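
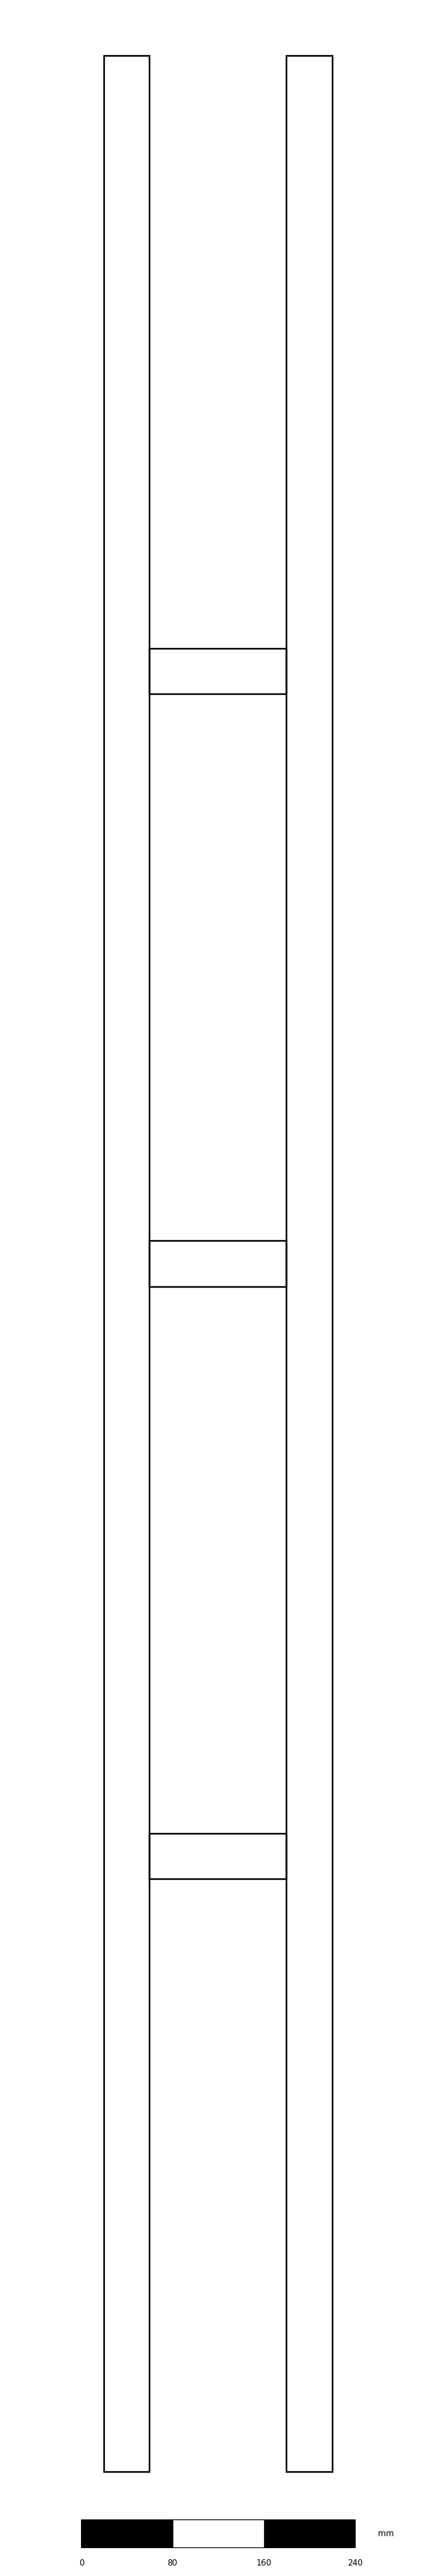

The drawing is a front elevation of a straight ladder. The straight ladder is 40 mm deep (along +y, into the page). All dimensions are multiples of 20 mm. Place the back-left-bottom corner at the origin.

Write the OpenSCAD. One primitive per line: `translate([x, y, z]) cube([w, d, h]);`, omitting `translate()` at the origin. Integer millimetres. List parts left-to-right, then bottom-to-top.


cube([40, 40, 2120]);
translate([40, 0, 520]) cube([120, 40, 40]);
translate([40, 0, 1040]) cube([120, 40, 40]);
translate([40, 0, 1560]) cube([120, 40, 40]);
translate([160, 0, 0]) cube([40, 40, 2120]);


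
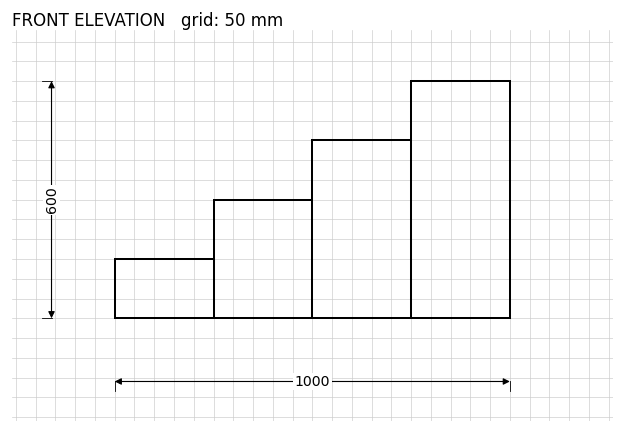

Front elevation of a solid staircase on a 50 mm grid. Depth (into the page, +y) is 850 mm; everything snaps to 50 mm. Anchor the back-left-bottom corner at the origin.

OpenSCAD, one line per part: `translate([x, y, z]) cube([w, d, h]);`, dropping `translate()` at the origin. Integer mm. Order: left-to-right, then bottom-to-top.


cube([250, 850, 150]);
translate([250, 0, 0]) cube([250, 850, 300]);
translate([500, 0, 0]) cube([250, 850, 450]);
translate([750, 0, 0]) cube([250, 850, 600]);


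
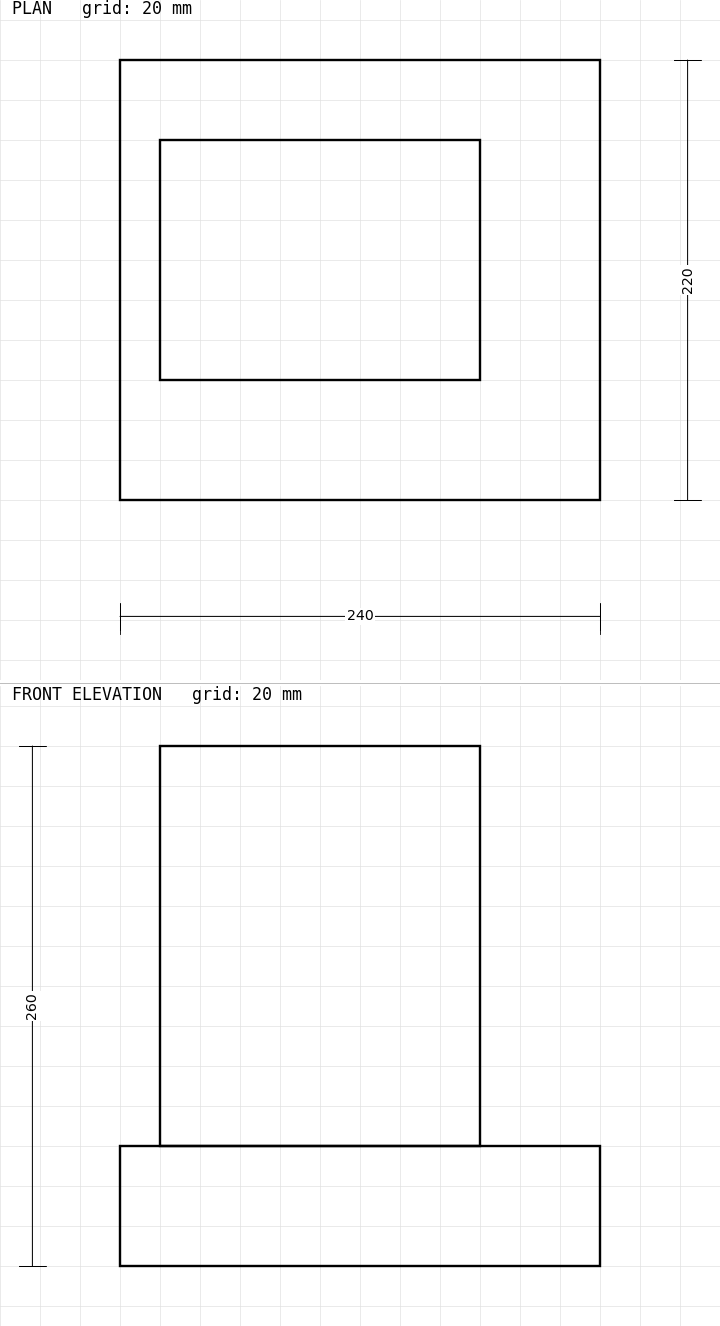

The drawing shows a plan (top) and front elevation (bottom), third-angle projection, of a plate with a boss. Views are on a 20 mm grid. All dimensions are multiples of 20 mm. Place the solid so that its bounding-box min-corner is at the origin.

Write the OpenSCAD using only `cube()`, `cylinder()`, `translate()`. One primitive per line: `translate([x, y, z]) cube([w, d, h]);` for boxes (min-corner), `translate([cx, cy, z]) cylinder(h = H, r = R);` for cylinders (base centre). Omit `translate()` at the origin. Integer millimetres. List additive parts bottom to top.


cube([240, 220, 60]);
translate([20, 60, 60]) cube([160, 120, 200]);


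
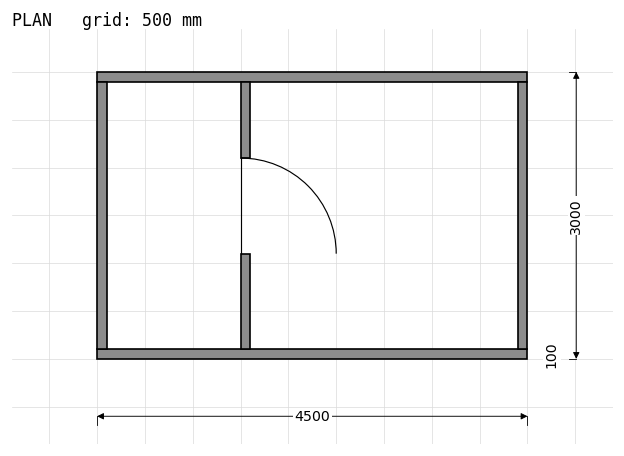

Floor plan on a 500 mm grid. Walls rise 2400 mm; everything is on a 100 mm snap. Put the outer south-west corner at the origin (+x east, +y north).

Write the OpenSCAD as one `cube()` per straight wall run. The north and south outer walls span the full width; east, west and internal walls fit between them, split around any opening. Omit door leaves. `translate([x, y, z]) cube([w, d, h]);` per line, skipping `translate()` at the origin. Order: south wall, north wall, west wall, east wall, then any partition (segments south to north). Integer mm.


cube([4500, 100, 2400]);
translate([0, 2900, 0]) cube([4500, 100, 2400]);
translate([0, 100, 0]) cube([100, 2800, 2400]);
translate([4400, 100, 0]) cube([100, 2800, 2400]);
translate([1500, 100, 0]) cube([100, 1000, 2400]);
translate([1500, 2100, 0]) cube([100, 800, 2400]);


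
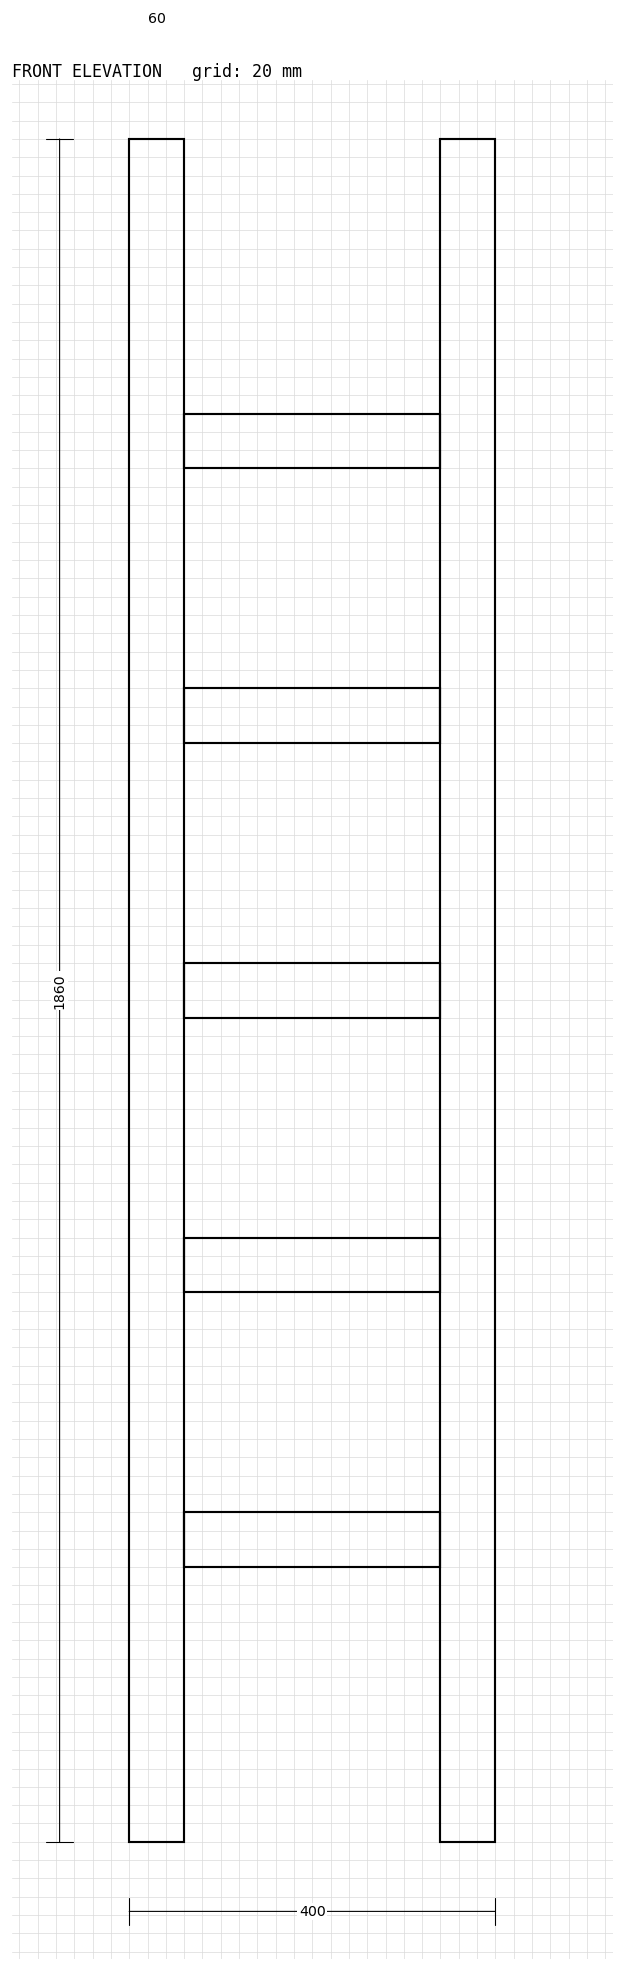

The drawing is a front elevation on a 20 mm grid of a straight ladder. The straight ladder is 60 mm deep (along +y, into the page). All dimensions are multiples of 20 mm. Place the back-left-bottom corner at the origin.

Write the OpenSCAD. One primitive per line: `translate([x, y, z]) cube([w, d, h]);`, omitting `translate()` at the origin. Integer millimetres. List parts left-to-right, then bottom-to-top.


cube([60, 60, 1860]);
translate([60, 0, 300]) cube([280, 60, 60]);
translate([60, 0, 600]) cube([280, 60, 60]);
translate([60, 0, 900]) cube([280, 60, 60]);
translate([60, 0, 1200]) cube([280, 60, 60]);
translate([60, 0, 1500]) cube([280, 60, 60]);
translate([340, 0, 0]) cube([60, 60, 1860]);


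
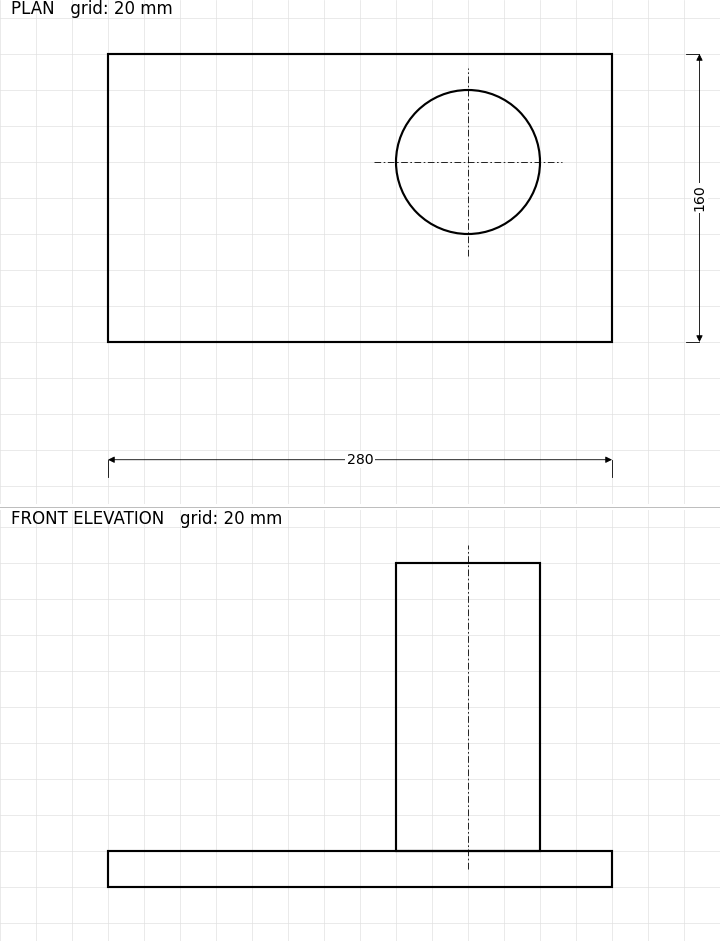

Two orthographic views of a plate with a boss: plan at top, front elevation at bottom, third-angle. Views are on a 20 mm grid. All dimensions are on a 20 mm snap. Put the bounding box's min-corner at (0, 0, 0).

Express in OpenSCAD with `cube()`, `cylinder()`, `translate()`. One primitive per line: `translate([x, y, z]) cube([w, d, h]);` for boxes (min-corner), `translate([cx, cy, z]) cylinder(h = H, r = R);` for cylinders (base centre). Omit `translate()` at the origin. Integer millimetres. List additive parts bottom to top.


cube([280, 160, 20]);
translate([200, 100, 20]) cylinder(h = 160, r = 40);


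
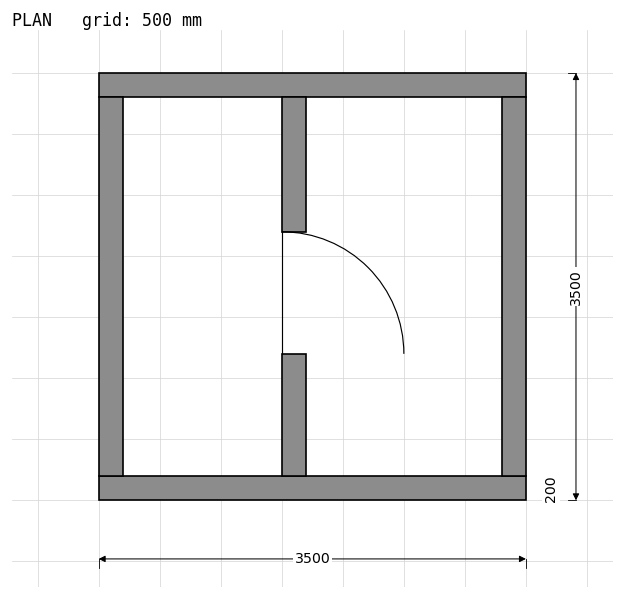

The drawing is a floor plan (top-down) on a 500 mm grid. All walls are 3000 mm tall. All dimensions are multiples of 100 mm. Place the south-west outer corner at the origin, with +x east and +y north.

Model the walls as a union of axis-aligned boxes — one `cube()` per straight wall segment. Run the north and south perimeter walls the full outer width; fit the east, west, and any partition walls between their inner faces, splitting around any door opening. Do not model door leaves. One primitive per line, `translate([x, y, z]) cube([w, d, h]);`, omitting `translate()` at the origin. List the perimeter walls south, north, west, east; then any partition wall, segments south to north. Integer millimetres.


cube([3500, 200, 3000]);
translate([0, 3300, 0]) cube([3500, 200, 3000]);
translate([0, 200, 0]) cube([200, 3100, 3000]);
translate([3300, 200, 0]) cube([200, 3100, 3000]);
translate([1500, 200, 0]) cube([200, 1000, 3000]);
translate([1500, 2200, 0]) cube([200, 1100, 3000]);


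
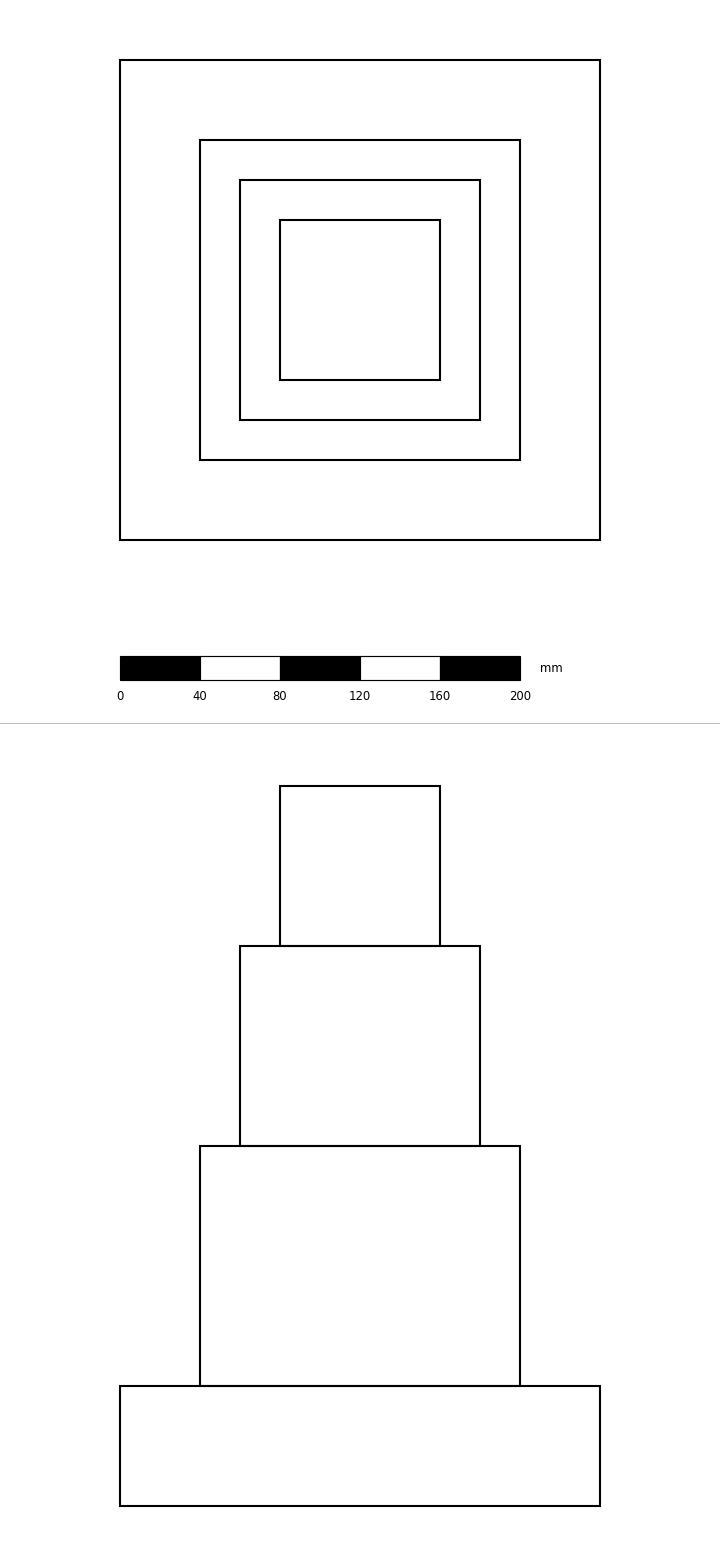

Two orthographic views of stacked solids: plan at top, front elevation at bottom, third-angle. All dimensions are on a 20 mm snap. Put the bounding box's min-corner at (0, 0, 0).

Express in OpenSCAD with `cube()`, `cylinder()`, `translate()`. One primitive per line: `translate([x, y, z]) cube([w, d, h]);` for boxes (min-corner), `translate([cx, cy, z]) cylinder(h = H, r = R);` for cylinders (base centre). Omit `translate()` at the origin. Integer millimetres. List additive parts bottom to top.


cube([240, 240, 60]);
translate([40, 40, 60]) cube([160, 160, 120]);
translate([60, 60, 180]) cube([120, 120, 100]);
translate([80, 80, 280]) cube([80, 80, 80]);


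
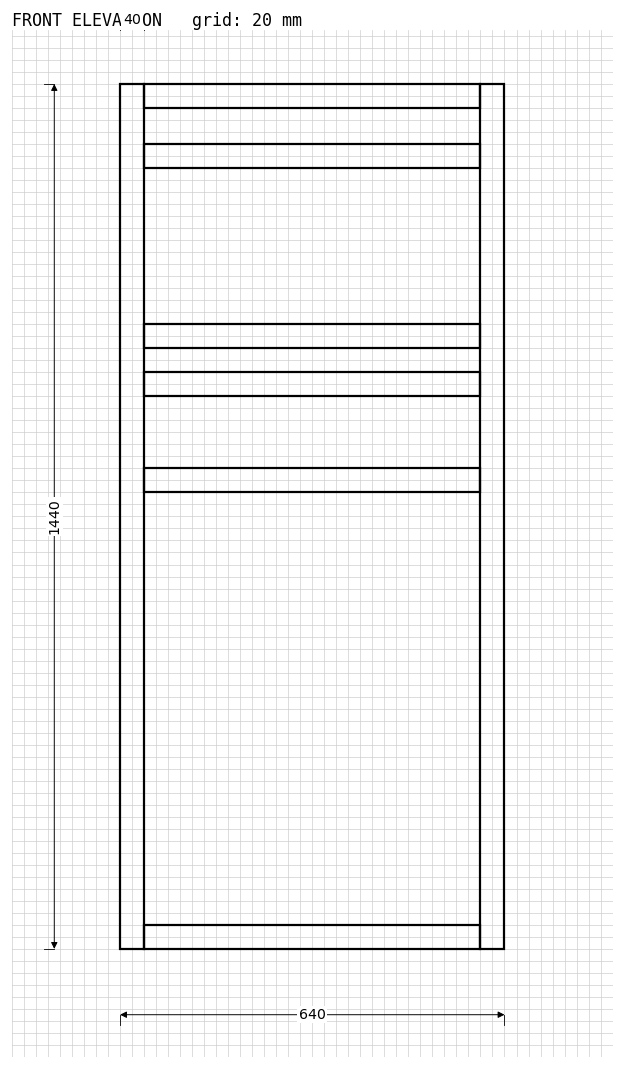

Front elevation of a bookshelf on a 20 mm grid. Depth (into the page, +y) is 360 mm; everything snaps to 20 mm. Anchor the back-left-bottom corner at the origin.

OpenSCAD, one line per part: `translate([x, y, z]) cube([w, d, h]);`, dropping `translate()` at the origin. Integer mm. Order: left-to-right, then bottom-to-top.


cube([40, 360, 1440]);
translate([40, 0, 0]) cube([560, 360, 40]);
translate([40, 0, 760]) cube([560, 360, 40]);
translate([40, 0, 920]) cube([560, 360, 40]);
translate([40, 0, 1000]) cube([560, 360, 40]);
translate([40, 0, 1300]) cube([560, 360, 40]);
translate([40, 0, 1400]) cube([560, 360, 40]);
translate([600, 0, 0]) cube([40, 360, 1440]);


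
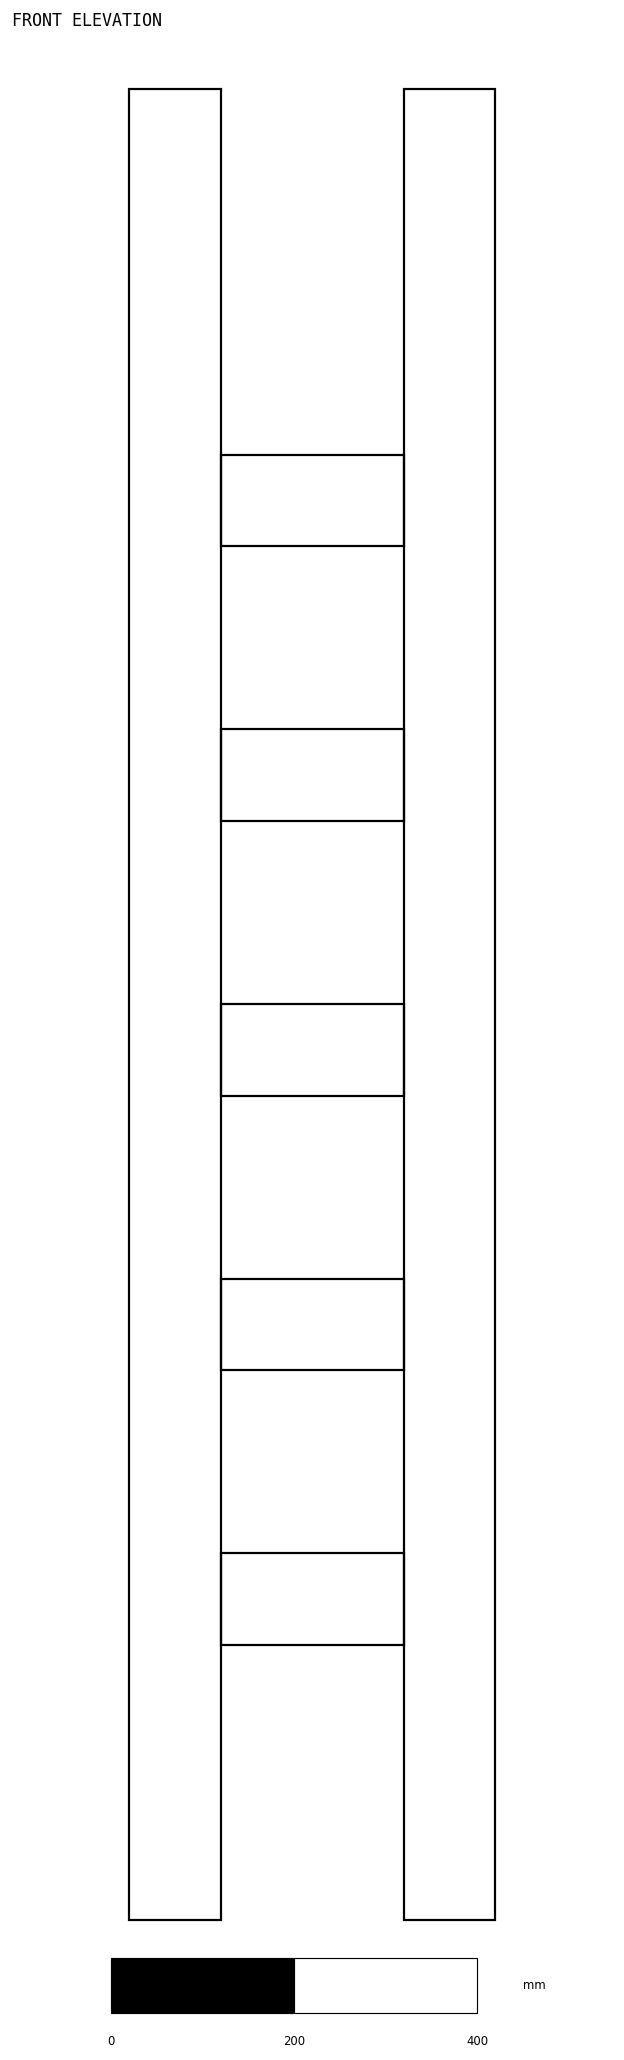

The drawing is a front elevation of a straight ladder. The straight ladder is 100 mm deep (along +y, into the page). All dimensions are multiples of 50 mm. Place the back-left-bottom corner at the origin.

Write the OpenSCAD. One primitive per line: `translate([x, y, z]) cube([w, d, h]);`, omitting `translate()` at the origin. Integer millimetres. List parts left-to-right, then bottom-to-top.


cube([100, 100, 2000]);
translate([100, 0, 300]) cube([200, 100, 100]);
translate([100, 0, 600]) cube([200, 100, 100]);
translate([100, 0, 900]) cube([200, 100, 100]);
translate([100, 0, 1200]) cube([200, 100, 100]);
translate([100, 0, 1500]) cube([200, 100, 100]);
translate([300, 0, 0]) cube([100, 100, 2000]);


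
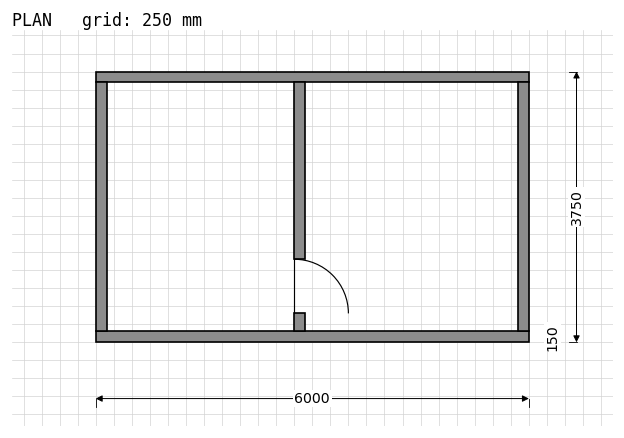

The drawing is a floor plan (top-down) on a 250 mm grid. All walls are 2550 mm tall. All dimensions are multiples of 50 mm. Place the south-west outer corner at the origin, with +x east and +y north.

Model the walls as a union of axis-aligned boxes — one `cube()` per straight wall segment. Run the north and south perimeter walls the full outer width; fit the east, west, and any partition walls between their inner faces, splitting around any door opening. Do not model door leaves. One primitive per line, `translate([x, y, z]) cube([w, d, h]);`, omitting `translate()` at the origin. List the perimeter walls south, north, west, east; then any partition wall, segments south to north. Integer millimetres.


cube([6000, 150, 2550]);
translate([0, 3600, 0]) cube([6000, 150, 2550]);
translate([0, 150, 0]) cube([150, 3450, 2550]);
translate([5850, 150, 0]) cube([150, 3450, 2550]);
translate([2750, 150, 0]) cube([150, 250, 2550]);
translate([2750, 1150, 0]) cube([150, 2450, 2550]);


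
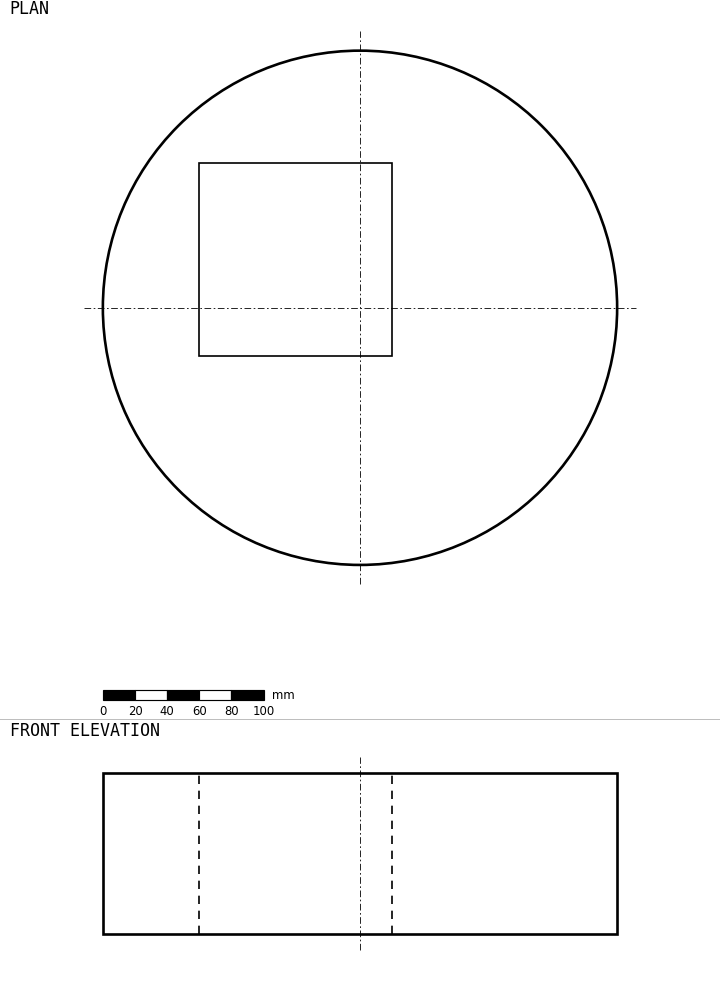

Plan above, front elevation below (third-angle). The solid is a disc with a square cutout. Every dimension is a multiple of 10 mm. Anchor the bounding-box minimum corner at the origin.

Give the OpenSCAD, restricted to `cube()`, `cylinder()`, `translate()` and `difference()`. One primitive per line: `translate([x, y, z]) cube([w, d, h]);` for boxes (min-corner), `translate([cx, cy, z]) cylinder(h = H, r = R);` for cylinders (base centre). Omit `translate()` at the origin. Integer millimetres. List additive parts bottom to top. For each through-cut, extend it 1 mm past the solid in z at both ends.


difference() {
  translate([160, 160, 0]) cylinder(h = 100, r = 160);
  translate([60, 130, -1]) cube([120, 120, 102]);
}


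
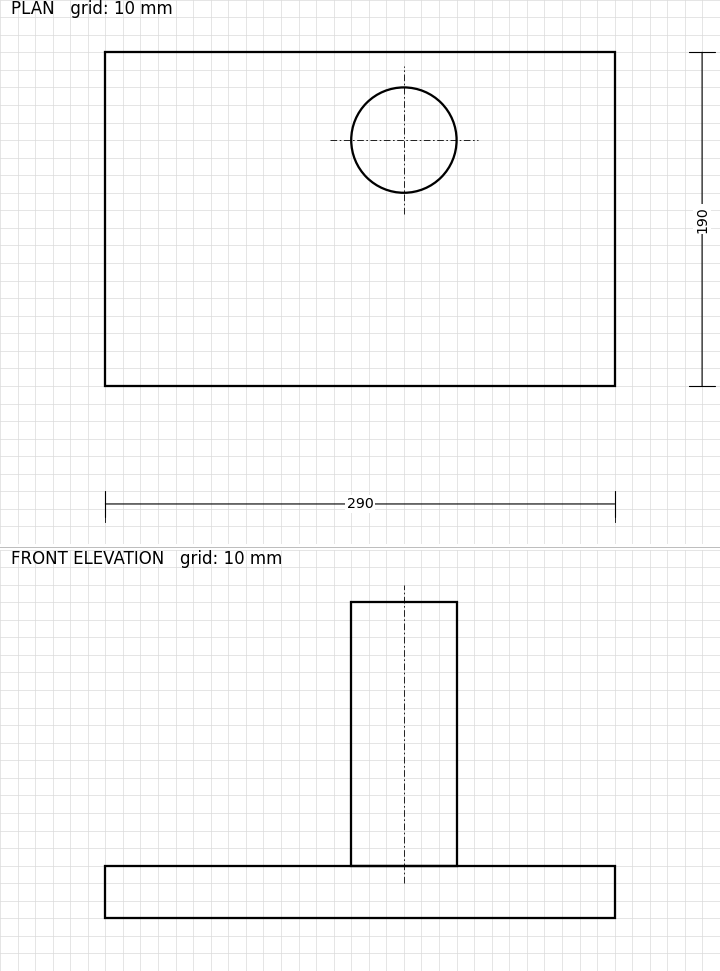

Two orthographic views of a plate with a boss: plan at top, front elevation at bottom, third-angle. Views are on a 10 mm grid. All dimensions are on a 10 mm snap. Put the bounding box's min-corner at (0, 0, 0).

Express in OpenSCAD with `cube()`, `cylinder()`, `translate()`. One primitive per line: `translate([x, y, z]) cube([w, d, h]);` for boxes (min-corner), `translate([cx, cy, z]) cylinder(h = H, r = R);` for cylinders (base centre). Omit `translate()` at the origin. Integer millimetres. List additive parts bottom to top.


cube([290, 190, 30]);
translate([170, 140, 30]) cylinder(h = 150, r = 30);


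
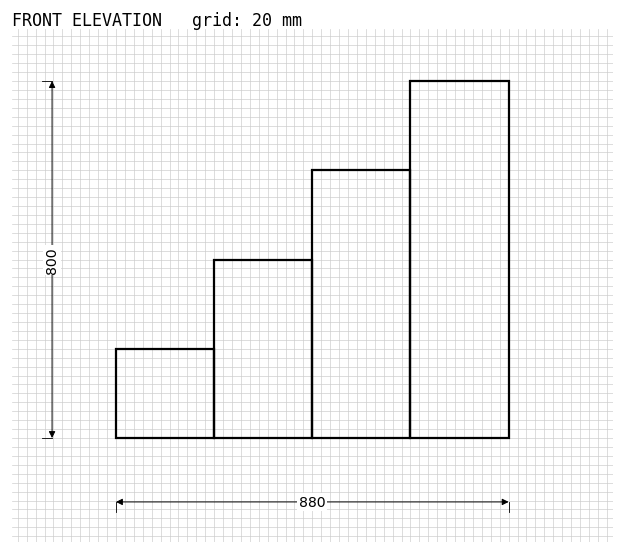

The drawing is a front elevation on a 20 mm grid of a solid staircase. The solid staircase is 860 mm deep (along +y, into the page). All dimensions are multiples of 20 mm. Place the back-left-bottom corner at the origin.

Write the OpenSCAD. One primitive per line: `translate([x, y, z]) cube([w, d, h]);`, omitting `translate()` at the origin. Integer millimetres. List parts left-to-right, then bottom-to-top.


cube([220, 860, 200]);
translate([220, 0, 0]) cube([220, 860, 400]);
translate([440, 0, 0]) cube([220, 860, 600]);
translate([660, 0, 0]) cube([220, 860, 800]);


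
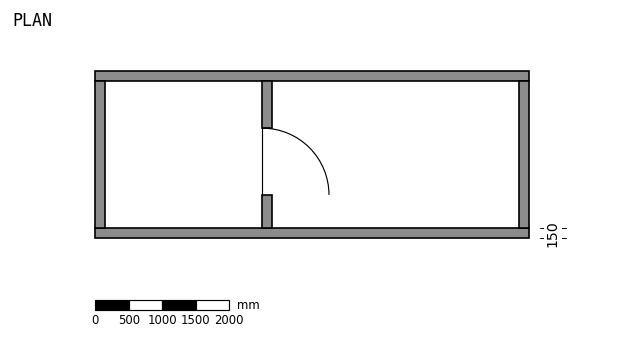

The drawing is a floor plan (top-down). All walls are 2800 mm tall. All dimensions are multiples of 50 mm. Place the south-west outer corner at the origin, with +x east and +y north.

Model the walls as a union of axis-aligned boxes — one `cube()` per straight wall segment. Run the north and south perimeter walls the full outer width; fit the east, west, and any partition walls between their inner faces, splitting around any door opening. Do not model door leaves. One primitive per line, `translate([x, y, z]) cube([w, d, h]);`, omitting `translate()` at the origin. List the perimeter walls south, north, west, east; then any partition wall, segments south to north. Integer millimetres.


cube([6500, 150, 2800]);
translate([0, 2350, 0]) cube([6500, 150, 2800]);
translate([0, 150, 0]) cube([150, 2200, 2800]);
translate([6350, 150, 0]) cube([150, 2200, 2800]);
translate([2500, 150, 0]) cube([150, 500, 2800]);
translate([2500, 1650, 0]) cube([150, 700, 2800]);


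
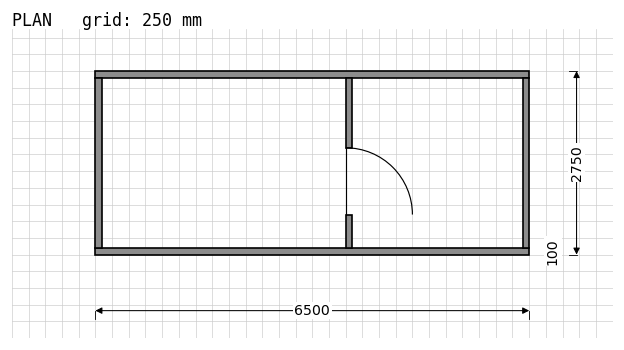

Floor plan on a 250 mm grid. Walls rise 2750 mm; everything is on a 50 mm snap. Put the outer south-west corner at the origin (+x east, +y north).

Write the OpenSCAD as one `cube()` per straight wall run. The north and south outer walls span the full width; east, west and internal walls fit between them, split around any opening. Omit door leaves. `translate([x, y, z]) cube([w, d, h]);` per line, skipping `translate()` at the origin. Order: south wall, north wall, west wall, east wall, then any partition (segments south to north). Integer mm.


cube([6500, 100, 2750]);
translate([0, 2650, 0]) cube([6500, 100, 2750]);
translate([0, 100, 0]) cube([100, 2550, 2750]);
translate([6400, 100, 0]) cube([100, 2550, 2750]);
translate([3750, 100, 0]) cube([100, 500, 2750]);
translate([3750, 1600, 0]) cube([100, 1050, 2750]);


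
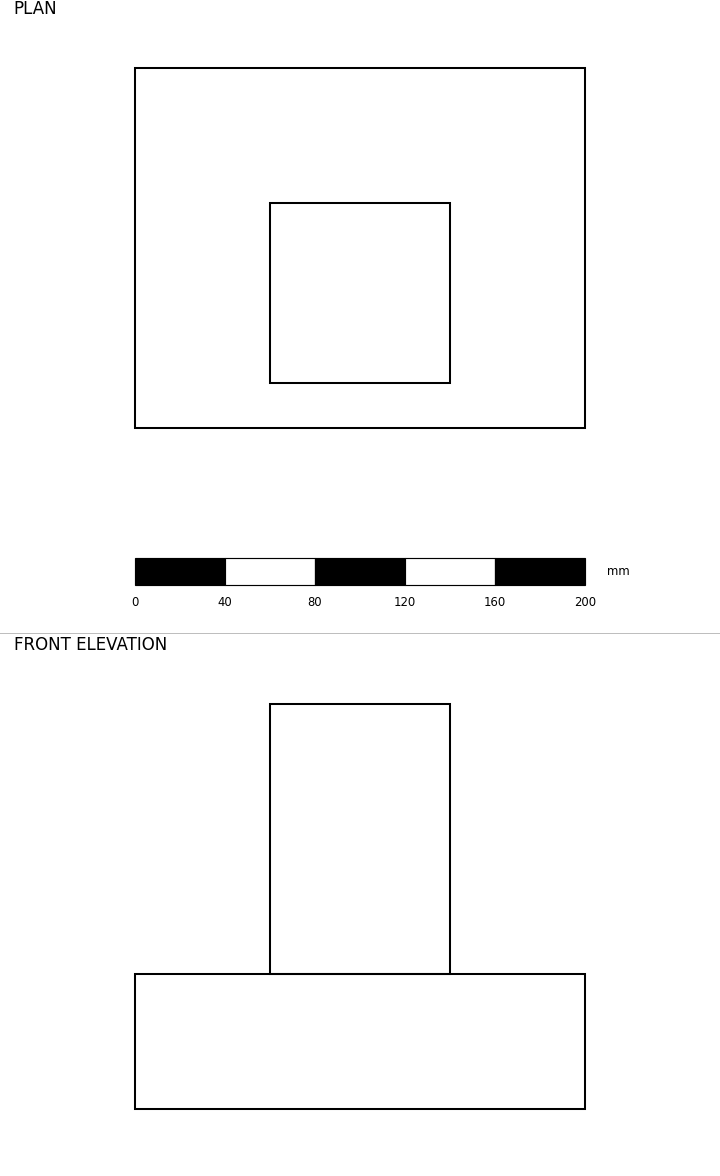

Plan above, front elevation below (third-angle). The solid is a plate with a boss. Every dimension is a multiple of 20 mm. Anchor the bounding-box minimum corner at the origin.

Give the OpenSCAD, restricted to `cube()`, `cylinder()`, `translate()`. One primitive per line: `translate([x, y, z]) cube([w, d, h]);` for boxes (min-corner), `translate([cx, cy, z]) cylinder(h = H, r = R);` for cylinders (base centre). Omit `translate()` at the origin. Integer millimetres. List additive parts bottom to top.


cube([200, 160, 60]);
translate([60, 20, 60]) cube([80, 80, 120]);


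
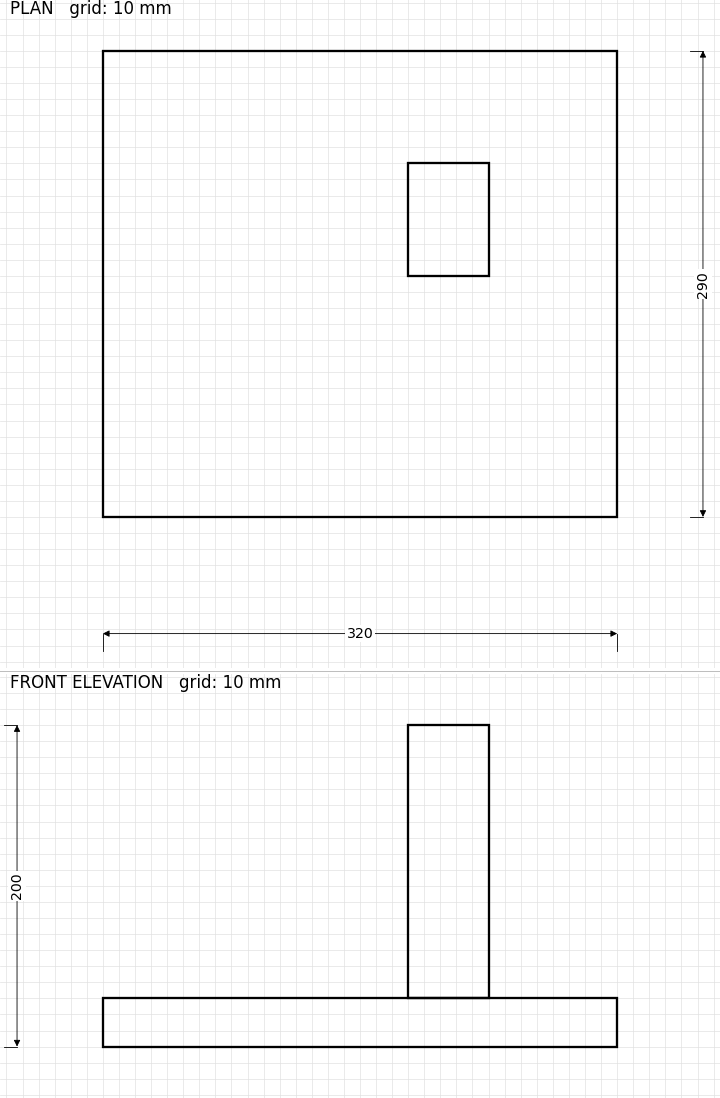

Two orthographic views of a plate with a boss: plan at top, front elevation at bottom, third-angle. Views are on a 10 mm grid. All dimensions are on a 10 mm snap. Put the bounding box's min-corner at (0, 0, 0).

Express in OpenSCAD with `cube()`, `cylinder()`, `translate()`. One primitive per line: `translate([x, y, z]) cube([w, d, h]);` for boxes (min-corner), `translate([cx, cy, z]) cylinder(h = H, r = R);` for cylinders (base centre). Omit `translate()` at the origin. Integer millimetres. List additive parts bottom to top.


cube([320, 290, 30]);
translate([190, 150, 30]) cube([50, 70, 170]);


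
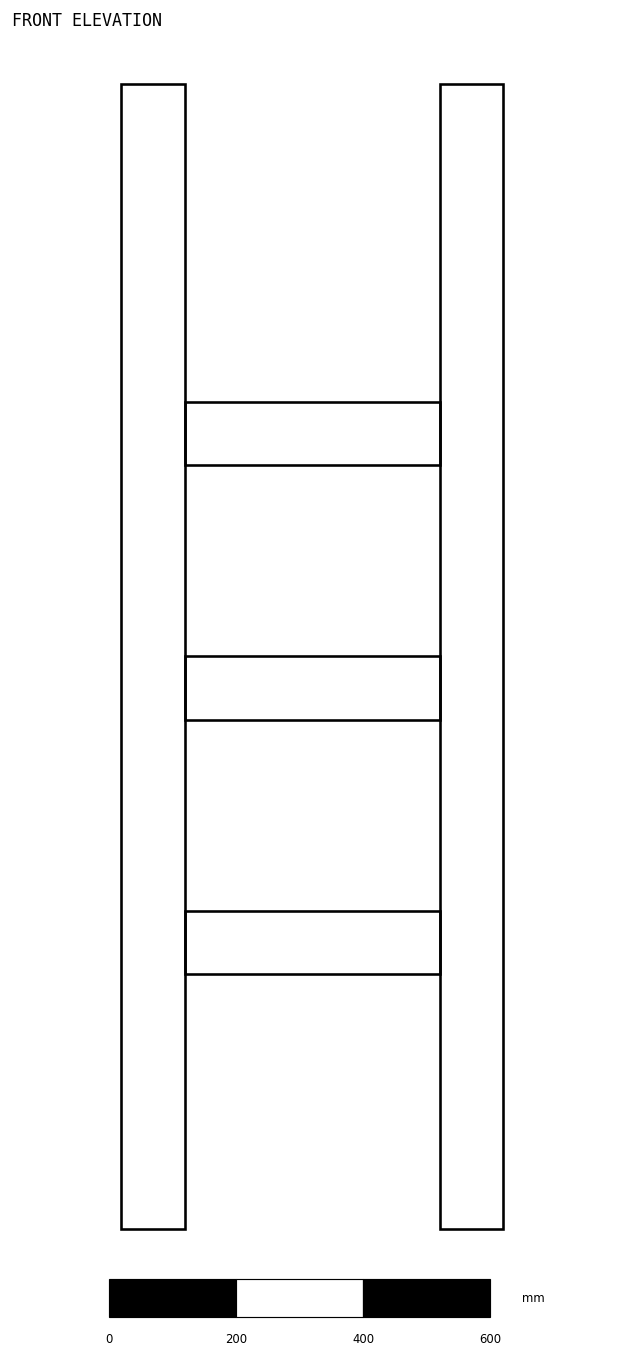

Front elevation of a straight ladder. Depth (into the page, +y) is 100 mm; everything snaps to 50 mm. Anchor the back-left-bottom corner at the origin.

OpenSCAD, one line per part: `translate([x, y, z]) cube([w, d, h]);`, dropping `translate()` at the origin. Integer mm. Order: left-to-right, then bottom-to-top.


cube([100, 100, 1800]);
translate([100, 0, 400]) cube([400, 100, 100]);
translate([100, 0, 800]) cube([400, 100, 100]);
translate([100, 0, 1200]) cube([400, 100, 100]);
translate([500, 0, 0]) cube([100, 100, 1800]);


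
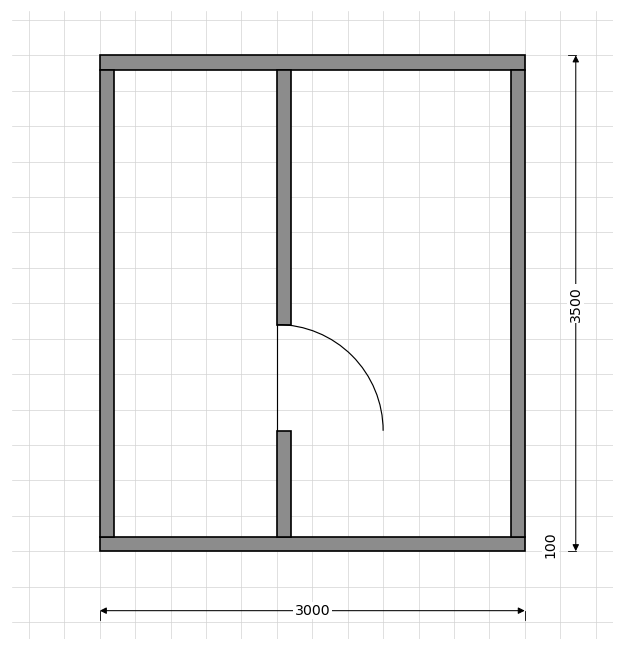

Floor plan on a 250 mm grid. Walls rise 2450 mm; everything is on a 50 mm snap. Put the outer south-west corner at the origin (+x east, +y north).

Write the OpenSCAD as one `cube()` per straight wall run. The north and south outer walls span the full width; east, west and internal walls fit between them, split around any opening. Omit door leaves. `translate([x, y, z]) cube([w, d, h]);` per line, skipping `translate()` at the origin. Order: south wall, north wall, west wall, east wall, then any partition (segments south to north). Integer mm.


cube([3000, 100, 2450]);
translate([0, 3400, 0]) cube([3000, 100, 2450]);
translate([0, 100, 0]) cube([100, 3300, 2450]);
translate([2900, 100, 0]) cube([100, 3300, 2450]);
translate([1250, 100, 0]) cube([100, 750, 2450]);
translate([1250, 1600, 0]) cube([100, 1800, 2450]);


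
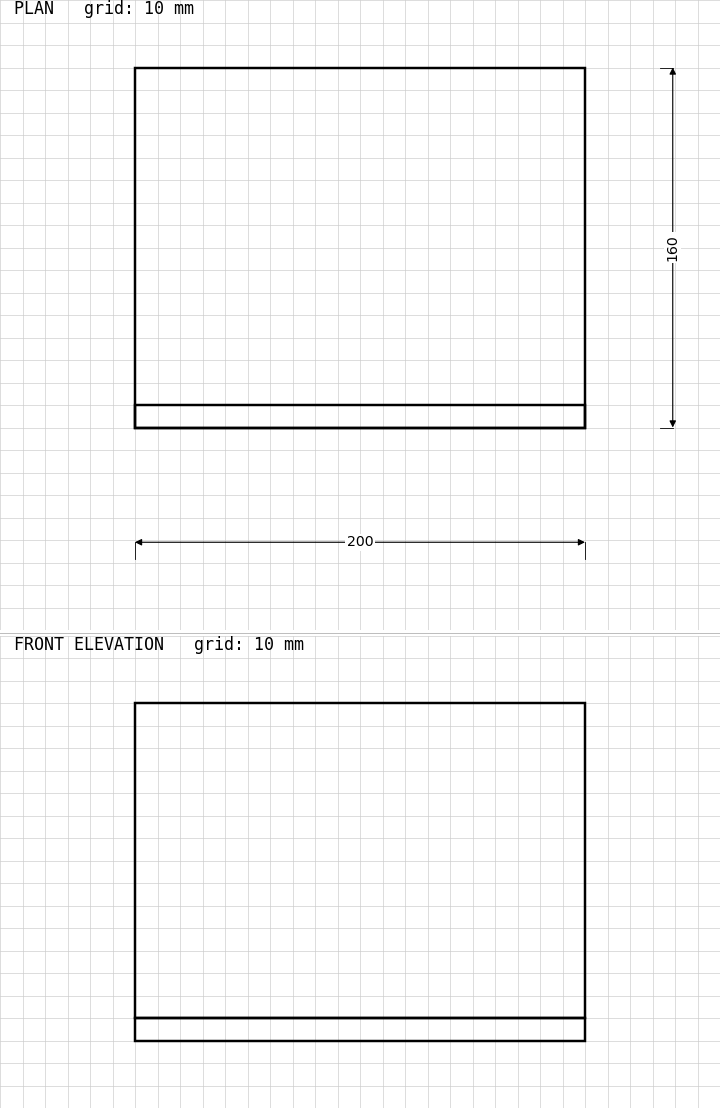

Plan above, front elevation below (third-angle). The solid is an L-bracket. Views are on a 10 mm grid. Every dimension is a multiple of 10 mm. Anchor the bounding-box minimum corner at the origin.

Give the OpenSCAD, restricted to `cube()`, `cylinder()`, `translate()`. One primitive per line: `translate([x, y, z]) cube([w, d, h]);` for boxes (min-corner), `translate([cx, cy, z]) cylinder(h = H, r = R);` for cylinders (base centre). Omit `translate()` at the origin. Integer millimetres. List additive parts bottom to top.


cube([200, 160, 10]);
translate([0, 0, 10]) cube([200, 10, 140]);


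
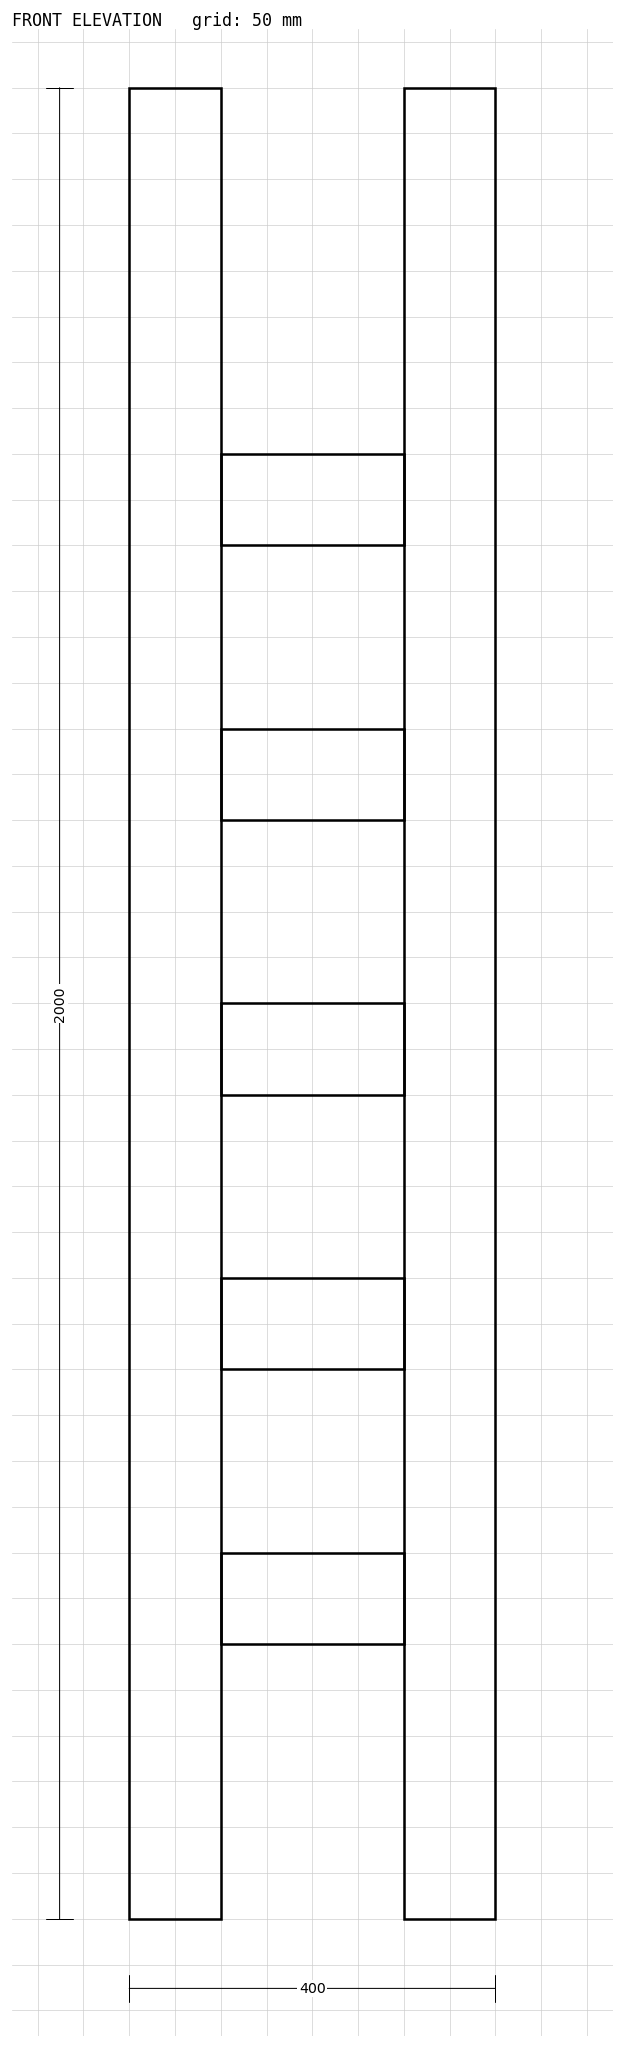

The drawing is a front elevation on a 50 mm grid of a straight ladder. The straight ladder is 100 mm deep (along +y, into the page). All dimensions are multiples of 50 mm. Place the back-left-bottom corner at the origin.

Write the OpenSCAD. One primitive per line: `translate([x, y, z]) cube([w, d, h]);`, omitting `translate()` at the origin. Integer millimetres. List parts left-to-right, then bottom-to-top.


cube([100, 100, 2000]);
translate([100, 0, 300]) cube([200, 100, 100]);
translate([100, 0, 600]) cube([200, 100, 100]);
translate([100, 0, 900]) cube([200, 100, 100]);
translate([100, 0, 1200]) cube([200, 100, 100]);
translate([100, 0, 1500]) cube([200, 100, 100]);
translate([300, 0, 0]) cube([100, 100, 2000]);


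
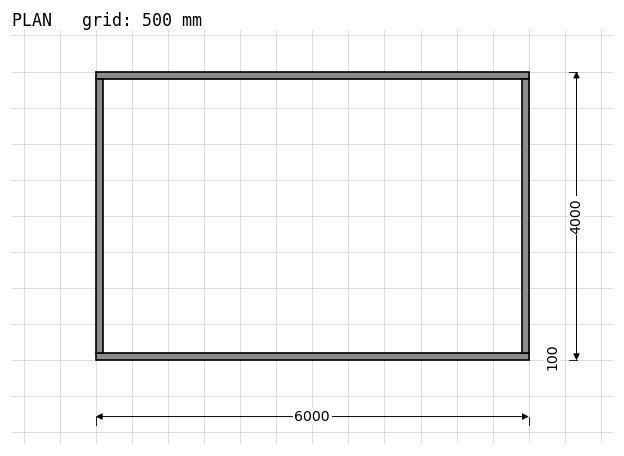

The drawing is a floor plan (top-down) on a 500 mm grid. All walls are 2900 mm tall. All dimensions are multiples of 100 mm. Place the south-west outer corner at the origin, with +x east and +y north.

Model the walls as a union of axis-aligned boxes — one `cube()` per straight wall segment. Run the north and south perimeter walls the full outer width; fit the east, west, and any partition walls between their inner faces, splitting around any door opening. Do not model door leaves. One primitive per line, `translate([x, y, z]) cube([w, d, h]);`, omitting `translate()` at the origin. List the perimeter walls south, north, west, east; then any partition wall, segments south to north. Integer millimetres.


cube([6000, 100, 2900]);
translate([0, 3900, 0]) cube([6000, 100, 2900]);
translate([0, 100, 0]) cube([100, 3800, 2900]);
translate([5900, 100, 0]) cube([100, 3800, 2900]);


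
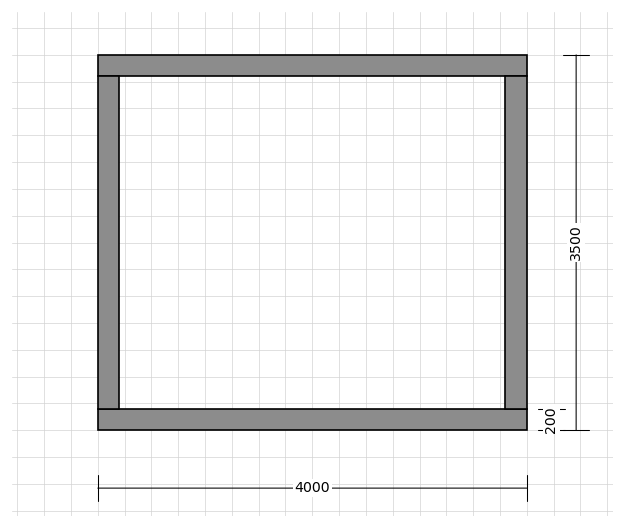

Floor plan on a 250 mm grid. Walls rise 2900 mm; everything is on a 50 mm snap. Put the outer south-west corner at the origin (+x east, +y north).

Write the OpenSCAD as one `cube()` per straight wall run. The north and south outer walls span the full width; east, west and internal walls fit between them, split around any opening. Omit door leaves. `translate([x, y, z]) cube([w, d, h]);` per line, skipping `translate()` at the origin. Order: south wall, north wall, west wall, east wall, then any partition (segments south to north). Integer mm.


cube([4000, 200, 2900]);
translate([0, 3300, 0]) cube([4000, 200, 2900]);
translate([0, 200, 0]) cube([200, 3100, 2900]);
translate([3800, 200, 0]) cube([200, 3100, 2900]);


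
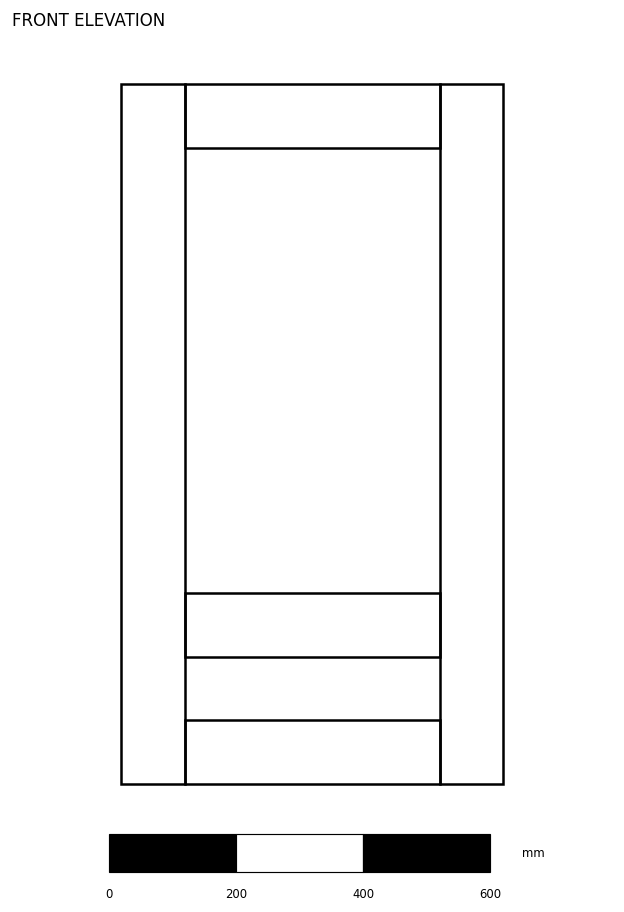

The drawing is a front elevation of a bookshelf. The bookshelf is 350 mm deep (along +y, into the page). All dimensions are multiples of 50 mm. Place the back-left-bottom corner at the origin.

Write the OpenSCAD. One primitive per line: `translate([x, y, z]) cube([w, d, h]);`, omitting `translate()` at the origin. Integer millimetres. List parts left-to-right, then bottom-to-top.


cube([100, 350, 1100]);
translate([100, 0, 0]) cube([400, 350, 100]);
translate([100, 0, 200]) cube([400, 350, 100]);
translate([100, 0, 1000]) cube([400, 350, 100]);
translate([500, 0, 0]) cube([100, 350, 1100]);


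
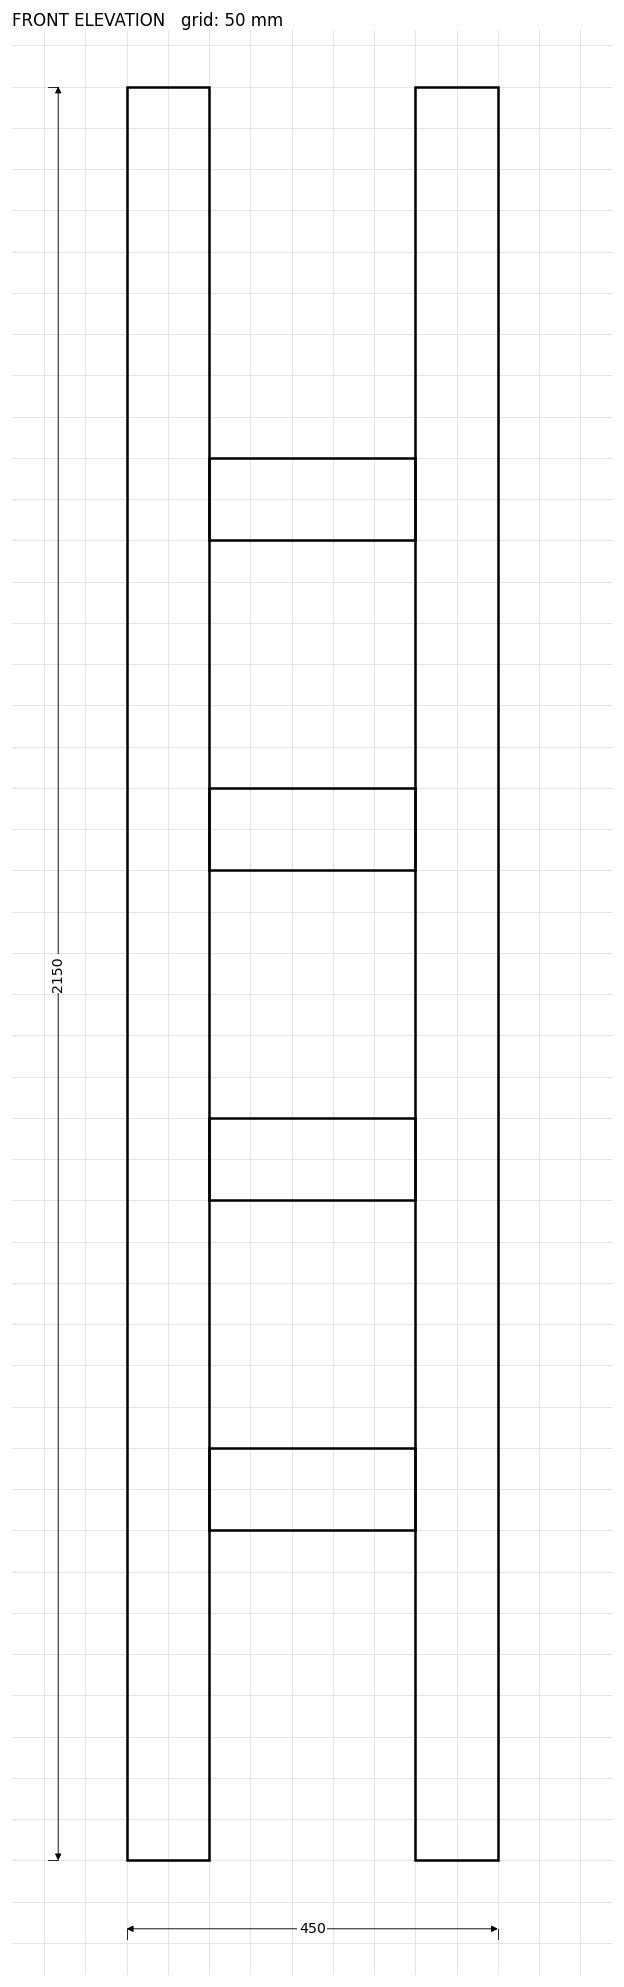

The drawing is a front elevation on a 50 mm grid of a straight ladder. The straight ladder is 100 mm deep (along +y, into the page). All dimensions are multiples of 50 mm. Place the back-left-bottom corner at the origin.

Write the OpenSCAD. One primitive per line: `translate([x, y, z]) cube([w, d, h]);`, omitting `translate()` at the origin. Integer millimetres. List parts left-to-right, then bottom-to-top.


cube([100, 100, 2150]);
translate([100, 0, 400]) cube([250, 100, 100]);
translate([100, 0, 800]) cube([250, 100, 100]);
translate([100, 0, 1200]) cube([250, 100, 100]);
translate([100, 0, 1600]) cube([250, 100, 100]);
translate([350, 0, 0]) cube([100, 100, 2150]);


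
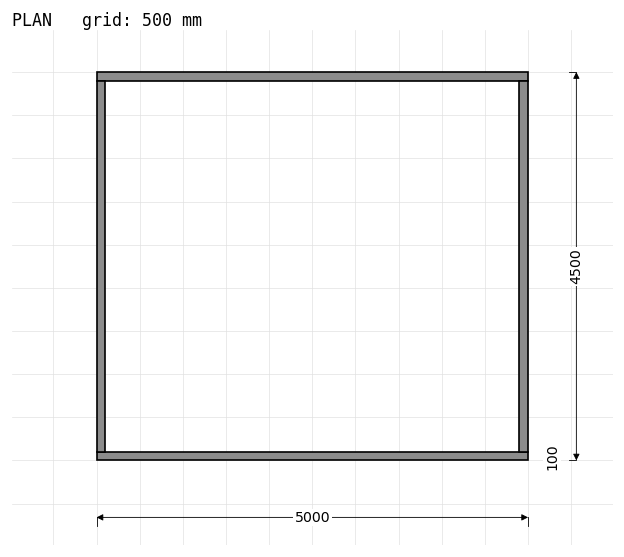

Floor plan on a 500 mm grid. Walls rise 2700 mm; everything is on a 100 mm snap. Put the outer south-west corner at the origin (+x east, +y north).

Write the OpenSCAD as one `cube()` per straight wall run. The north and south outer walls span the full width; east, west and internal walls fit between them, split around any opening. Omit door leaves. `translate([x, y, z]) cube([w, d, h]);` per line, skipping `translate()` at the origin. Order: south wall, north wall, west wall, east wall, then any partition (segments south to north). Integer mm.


cube([5000, 100, 2700]);
translate([0, 4400, 0]) cube([5000, 100, 2700]);
translate([0, 100, 0]) cube([100, 4300, 2700]);
translate([4900, 100, 0]) cube([100, 4300, 2700]);


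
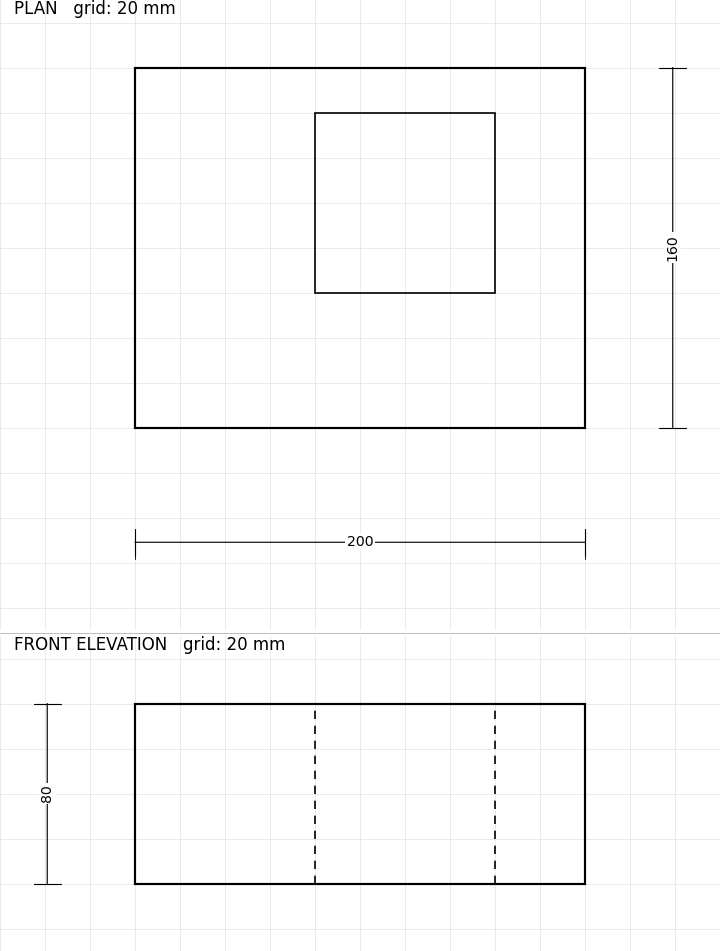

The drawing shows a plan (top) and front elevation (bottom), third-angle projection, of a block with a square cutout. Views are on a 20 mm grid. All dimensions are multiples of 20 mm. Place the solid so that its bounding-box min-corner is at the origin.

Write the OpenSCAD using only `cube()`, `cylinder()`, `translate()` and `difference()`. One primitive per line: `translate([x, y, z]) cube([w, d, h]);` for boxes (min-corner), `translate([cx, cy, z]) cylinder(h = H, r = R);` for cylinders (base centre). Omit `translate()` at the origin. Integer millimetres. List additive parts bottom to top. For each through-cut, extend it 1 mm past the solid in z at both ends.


difference() {
  cube([200, 160, 80]);
  translate([80, 60, -1]) cube([80, 80, 82]);
}


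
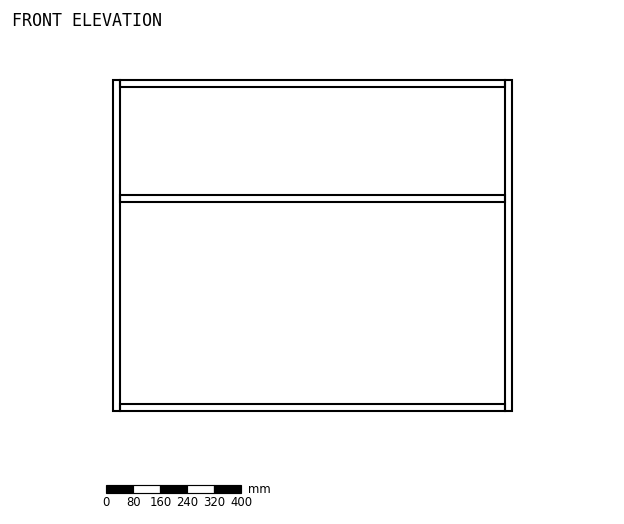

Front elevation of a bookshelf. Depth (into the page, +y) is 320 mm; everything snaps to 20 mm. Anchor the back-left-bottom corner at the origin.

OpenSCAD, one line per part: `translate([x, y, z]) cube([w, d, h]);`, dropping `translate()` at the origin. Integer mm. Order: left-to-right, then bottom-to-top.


cube([20, 320, 980]);
translate([20, 0, 0]) cube([1140, 320, 20]);
translate([20, 0, 620]) cube([1140, 320, 20]);
translate([20, 0, 960]) cube([1140, 320, 20]);
translate([1160, 0, 0]) cube([20, 320, 980]);


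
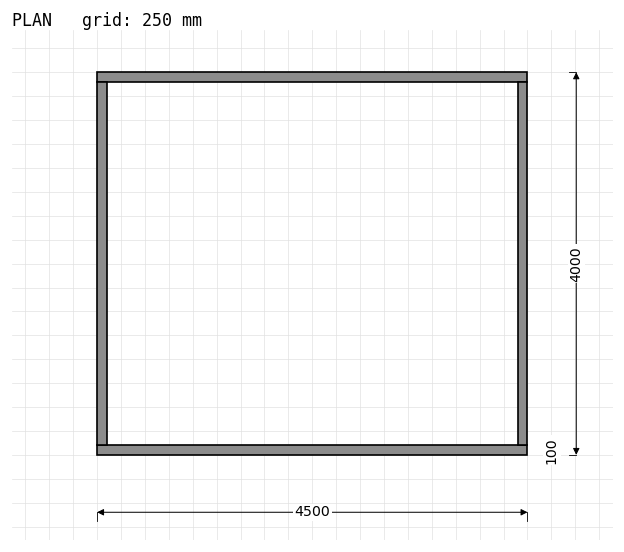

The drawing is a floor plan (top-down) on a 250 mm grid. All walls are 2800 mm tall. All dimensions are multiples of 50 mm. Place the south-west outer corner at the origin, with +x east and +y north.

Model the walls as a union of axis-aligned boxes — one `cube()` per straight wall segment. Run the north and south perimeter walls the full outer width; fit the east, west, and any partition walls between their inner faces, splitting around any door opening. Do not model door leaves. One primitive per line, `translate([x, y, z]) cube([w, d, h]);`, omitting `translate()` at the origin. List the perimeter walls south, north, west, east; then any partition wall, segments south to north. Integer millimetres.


cube([4500, 100, 2800]);
translate([0, 3900, 0]) cube([4500, 100, 2800]);
translate([0, 100, 0]) cube([100, 3800, 2800]);
translate([4400, 100, 0]) cube([100, 3800, 2800]);


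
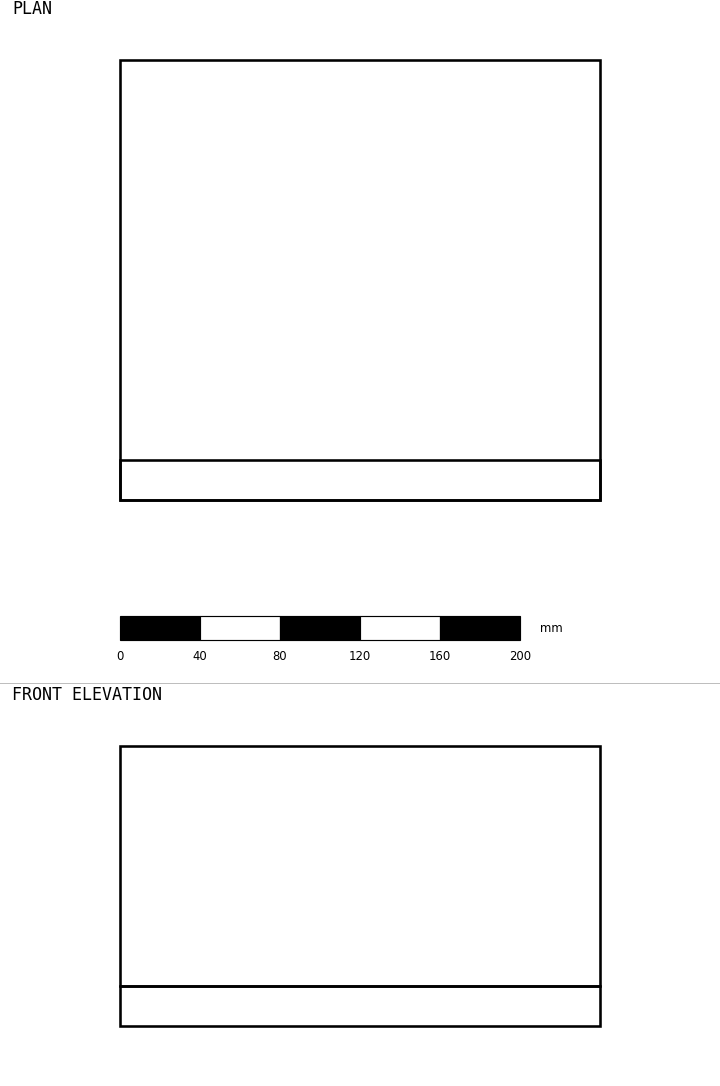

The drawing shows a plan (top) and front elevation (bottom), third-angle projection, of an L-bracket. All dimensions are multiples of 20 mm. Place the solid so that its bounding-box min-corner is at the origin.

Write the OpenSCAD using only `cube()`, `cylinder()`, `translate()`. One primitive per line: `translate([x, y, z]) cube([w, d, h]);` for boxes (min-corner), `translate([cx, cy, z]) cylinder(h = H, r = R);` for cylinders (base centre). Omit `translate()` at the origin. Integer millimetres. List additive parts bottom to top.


cube([240, 220, 20]);
translate([0, 0, 20]) cube([240, 20, 120]);


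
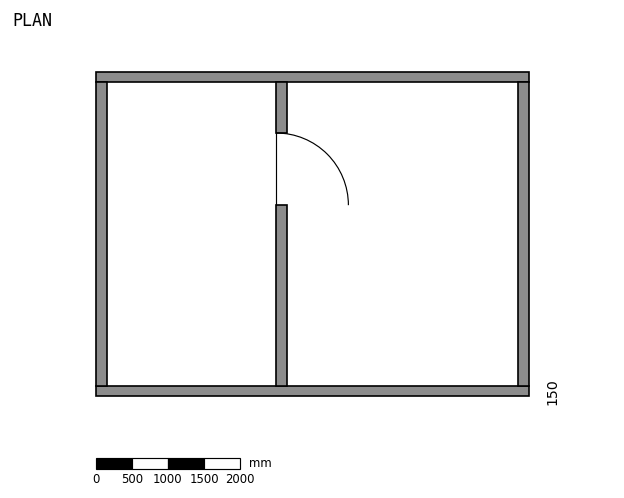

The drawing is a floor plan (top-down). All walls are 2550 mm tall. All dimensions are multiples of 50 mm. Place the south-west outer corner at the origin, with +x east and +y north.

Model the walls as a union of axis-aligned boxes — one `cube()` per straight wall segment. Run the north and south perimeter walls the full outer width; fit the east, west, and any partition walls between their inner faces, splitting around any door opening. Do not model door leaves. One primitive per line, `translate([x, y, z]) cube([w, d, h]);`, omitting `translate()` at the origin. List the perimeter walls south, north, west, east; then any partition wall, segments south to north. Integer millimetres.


cube([6000, 150, 2550]);
translate([0, 4350, 0]) cube([6000, 150, 2550]);
translate([0, 150, 0]) cube([150, 4200, 2550]);
translate([5850, 150, 0]) cube([150, 4200, 2550]);
translate([2500, 150, 0]) cube([150, 2500, 2550]);
translate([2500, 3650, 0]) cube([150, 700, 2550]);


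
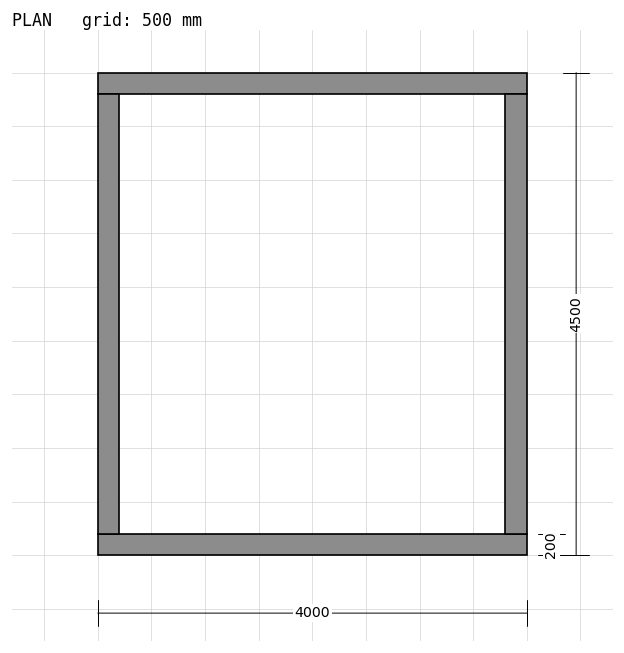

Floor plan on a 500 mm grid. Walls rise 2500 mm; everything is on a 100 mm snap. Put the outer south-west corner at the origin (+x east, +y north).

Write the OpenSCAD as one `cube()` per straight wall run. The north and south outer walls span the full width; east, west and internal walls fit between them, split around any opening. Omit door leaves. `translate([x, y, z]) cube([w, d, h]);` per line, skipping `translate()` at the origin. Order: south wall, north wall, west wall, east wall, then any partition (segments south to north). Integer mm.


cube([4000, 200, 2500]);
translate([0, 4300, 0]) cube([4000, 200, 2500]);
translate([0, 200, 0]) cube([200, 4100, 2500]);
translate([3800, 200, 0]) cube([200, 4100, 2500]);


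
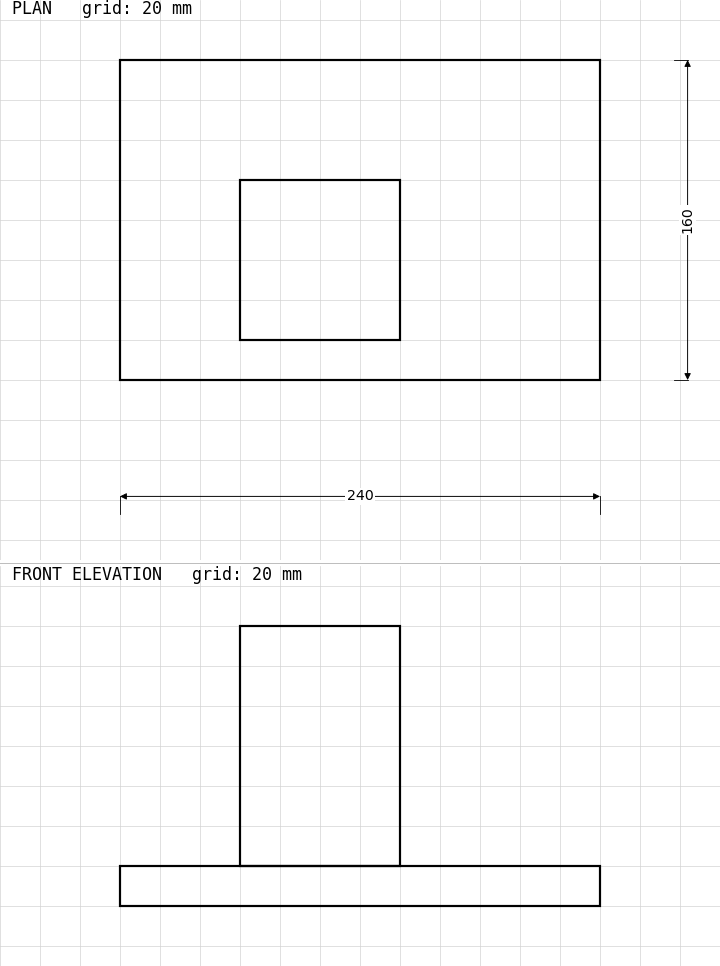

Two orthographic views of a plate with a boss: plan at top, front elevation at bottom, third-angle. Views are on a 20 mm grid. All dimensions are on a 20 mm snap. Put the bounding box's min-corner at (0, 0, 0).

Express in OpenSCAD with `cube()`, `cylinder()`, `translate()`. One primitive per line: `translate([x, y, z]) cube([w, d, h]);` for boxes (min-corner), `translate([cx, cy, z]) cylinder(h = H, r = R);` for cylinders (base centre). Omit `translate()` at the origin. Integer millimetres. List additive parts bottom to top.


cube([240, 160, 20]);
translate([60, 20, 20]) cube([80, 80, 120]);


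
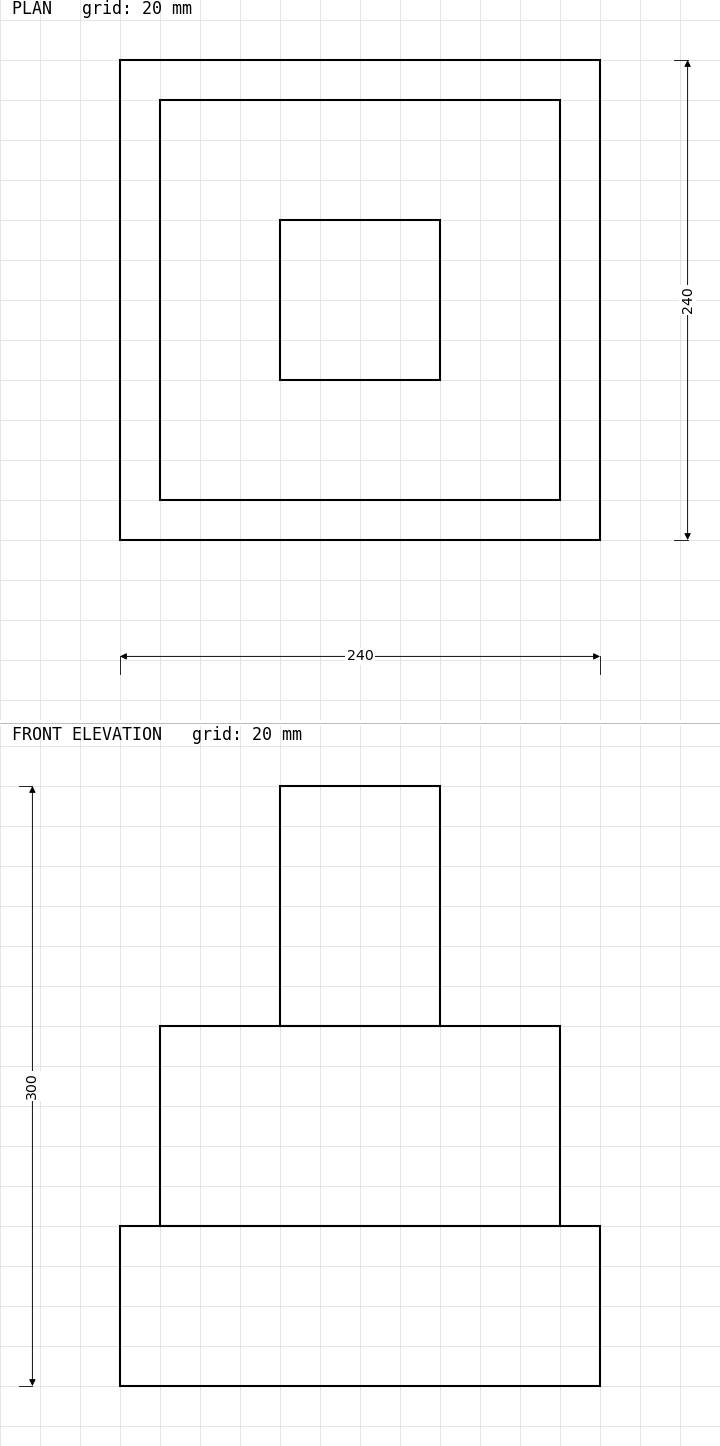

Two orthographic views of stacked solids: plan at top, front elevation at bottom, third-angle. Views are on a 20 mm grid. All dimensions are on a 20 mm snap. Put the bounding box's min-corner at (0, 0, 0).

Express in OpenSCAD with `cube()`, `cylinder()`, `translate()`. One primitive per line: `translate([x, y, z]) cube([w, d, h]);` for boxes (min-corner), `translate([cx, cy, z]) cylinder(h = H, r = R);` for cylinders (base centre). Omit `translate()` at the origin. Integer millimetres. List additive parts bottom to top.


cube([240, 240, 80]);
translate([20, 20, 80]) cube([200, 200, 100]);
translate([80, 80, 180]) cube([80, 80, 120]);
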